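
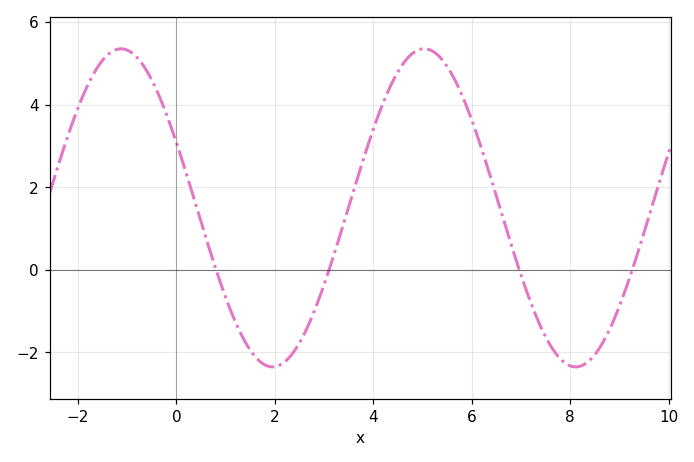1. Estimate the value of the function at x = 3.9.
3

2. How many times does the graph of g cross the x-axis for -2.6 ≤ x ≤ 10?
4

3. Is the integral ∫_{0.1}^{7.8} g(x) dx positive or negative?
positive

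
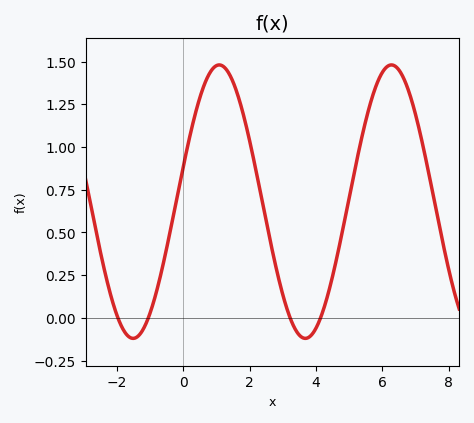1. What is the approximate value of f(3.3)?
-0.04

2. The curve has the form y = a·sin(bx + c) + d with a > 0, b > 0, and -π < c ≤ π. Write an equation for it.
y = 0.8sin(1.2x + 0.26) + 0.68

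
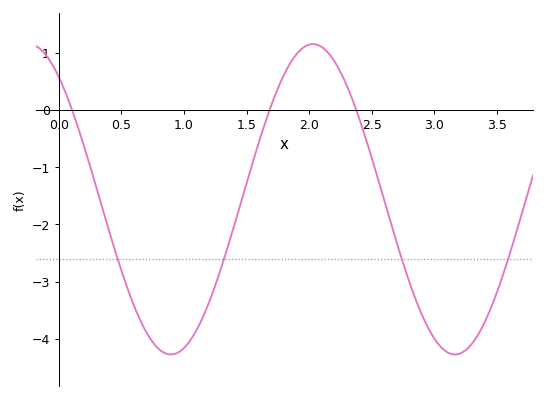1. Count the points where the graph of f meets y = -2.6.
4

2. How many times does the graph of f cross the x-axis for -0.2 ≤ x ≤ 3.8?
3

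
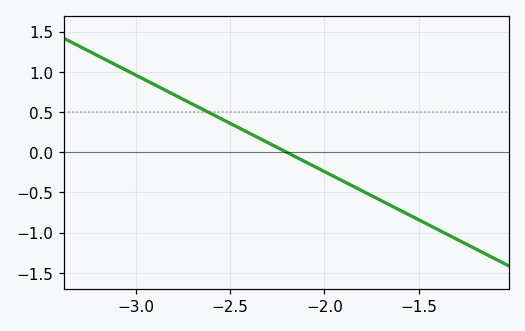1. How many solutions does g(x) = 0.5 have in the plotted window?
1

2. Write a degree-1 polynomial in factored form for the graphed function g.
y = -1.2(x + 2.2)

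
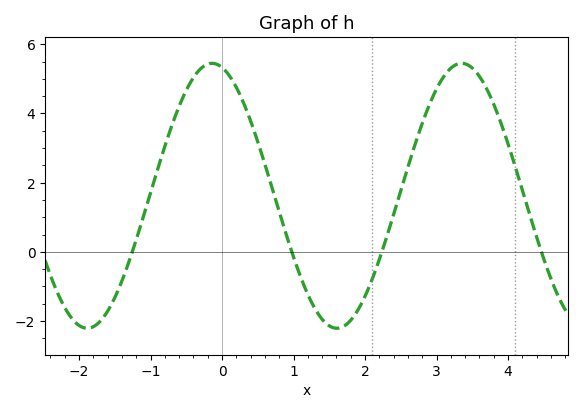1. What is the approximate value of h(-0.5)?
4.6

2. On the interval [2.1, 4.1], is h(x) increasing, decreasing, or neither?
neither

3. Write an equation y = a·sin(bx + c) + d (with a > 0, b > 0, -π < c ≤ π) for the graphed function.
y = 3.83sin(1.8x + 1.8) + 1.62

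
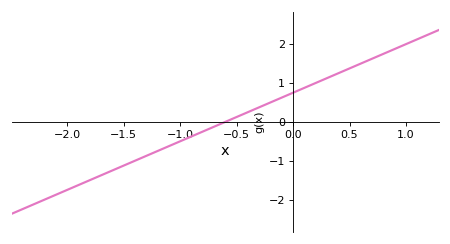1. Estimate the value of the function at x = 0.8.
1.75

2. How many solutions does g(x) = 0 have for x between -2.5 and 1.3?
1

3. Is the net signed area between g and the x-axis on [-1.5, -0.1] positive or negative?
negative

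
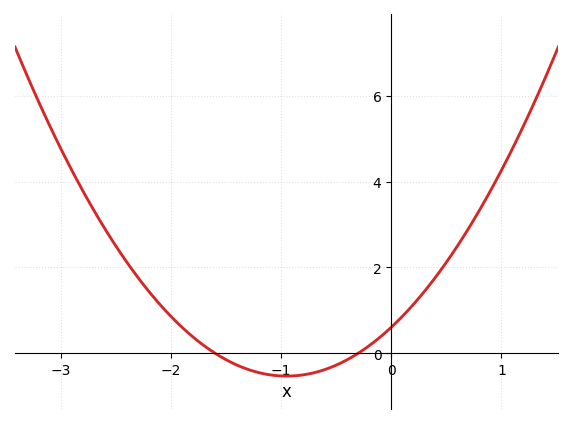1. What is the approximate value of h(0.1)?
0.8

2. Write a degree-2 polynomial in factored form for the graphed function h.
y = 1.26(x + 1.6)(x + 0.3)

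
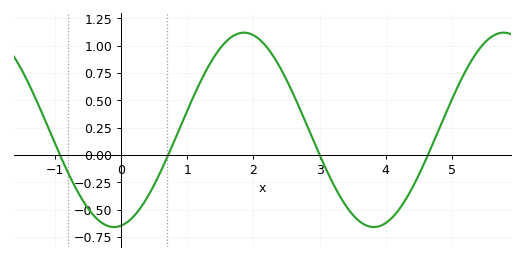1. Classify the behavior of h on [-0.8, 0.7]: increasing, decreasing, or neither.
neither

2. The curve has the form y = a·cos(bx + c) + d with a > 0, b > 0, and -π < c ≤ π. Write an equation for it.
y = 0.89cos(1.6x - 3) + 0.23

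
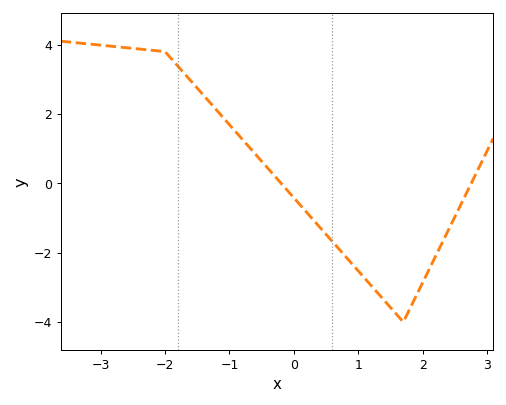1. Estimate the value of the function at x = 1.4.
-3.4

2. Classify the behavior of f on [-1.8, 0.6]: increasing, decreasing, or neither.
decreasing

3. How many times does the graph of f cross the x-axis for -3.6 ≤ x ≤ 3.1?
2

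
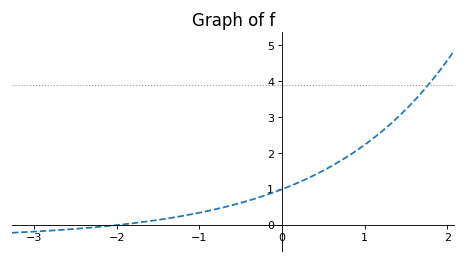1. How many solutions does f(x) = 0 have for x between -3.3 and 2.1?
1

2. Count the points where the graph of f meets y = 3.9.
1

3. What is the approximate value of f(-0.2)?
0.824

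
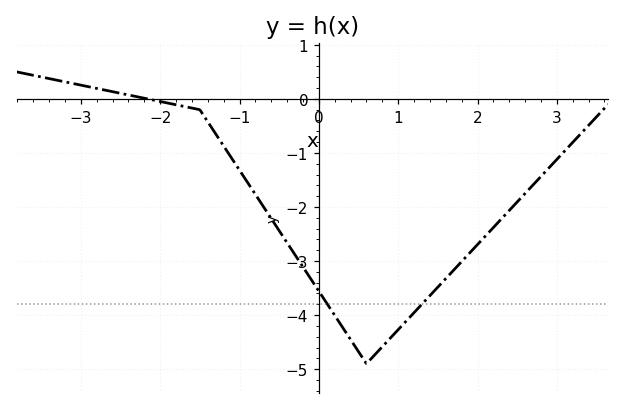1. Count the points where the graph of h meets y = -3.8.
2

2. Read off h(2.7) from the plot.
-1.6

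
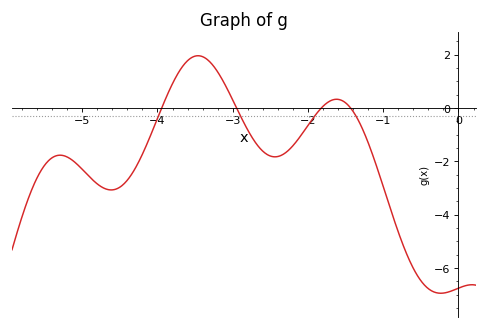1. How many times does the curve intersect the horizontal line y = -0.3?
4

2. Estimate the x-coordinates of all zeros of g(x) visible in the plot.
-3.9, -2.9, -1.8, -1.4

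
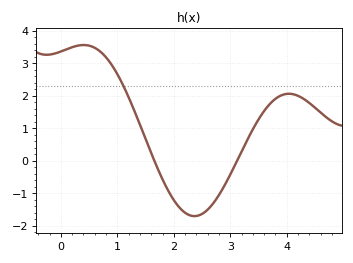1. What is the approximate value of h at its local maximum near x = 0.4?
3.56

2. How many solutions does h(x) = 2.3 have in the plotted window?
1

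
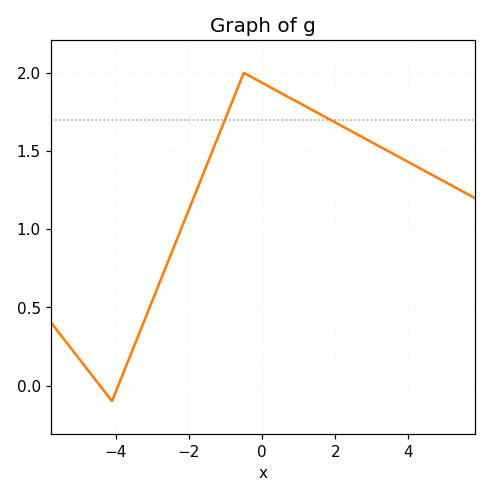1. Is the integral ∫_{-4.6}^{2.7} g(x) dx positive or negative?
positive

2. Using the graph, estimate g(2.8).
1.6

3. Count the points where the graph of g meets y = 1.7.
2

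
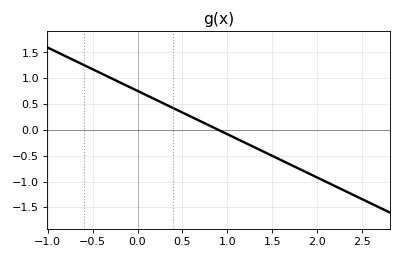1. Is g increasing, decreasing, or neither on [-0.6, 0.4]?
decreasing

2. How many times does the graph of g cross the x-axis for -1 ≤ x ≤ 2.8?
1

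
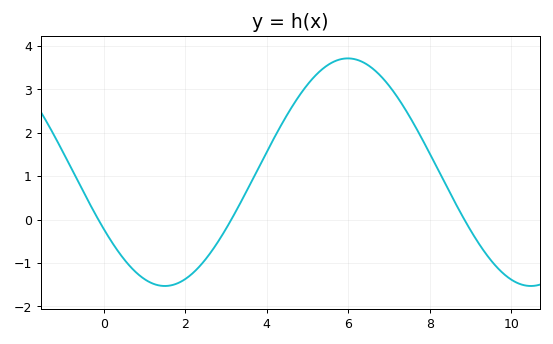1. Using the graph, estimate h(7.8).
1.87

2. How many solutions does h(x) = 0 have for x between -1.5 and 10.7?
3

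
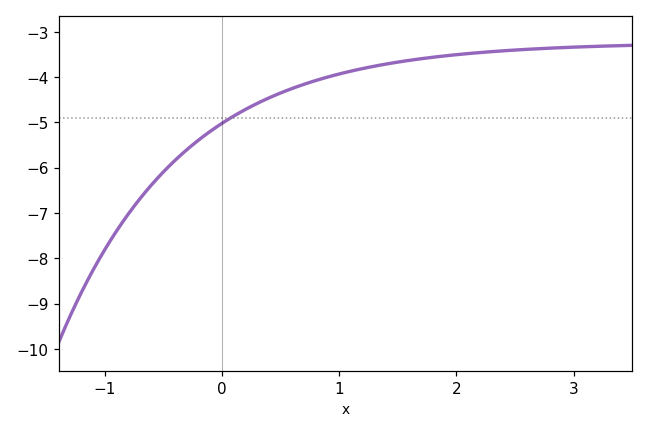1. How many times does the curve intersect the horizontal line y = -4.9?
1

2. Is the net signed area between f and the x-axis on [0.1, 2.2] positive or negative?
negative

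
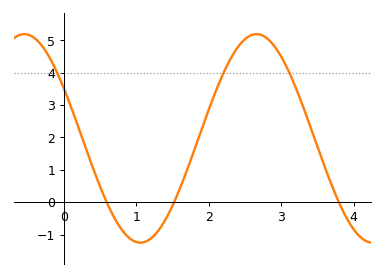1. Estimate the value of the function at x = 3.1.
4.1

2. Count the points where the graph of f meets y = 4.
3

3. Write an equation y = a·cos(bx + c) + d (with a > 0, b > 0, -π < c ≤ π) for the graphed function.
y = 3.22cos(2x + 1.1) + 1.97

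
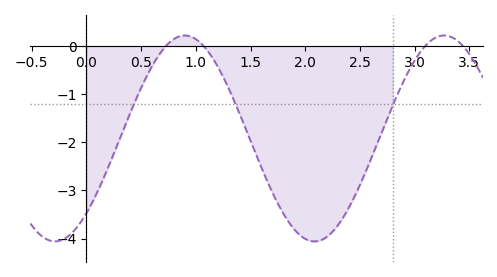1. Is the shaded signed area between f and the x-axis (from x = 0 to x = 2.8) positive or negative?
negative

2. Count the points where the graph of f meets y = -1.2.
3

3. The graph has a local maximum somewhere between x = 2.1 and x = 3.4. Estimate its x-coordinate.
3.27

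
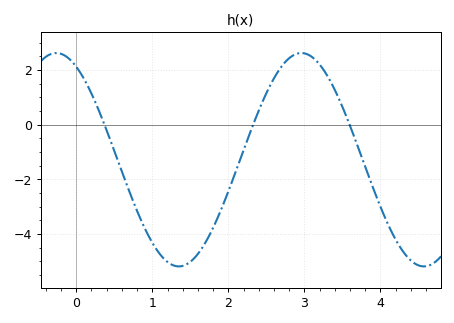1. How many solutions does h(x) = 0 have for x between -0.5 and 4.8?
3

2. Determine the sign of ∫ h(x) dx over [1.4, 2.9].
negative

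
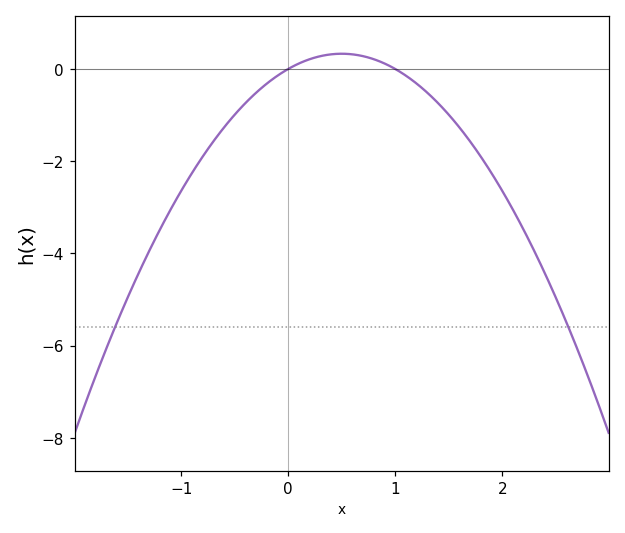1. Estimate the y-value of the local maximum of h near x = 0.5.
0.33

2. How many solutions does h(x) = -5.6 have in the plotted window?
2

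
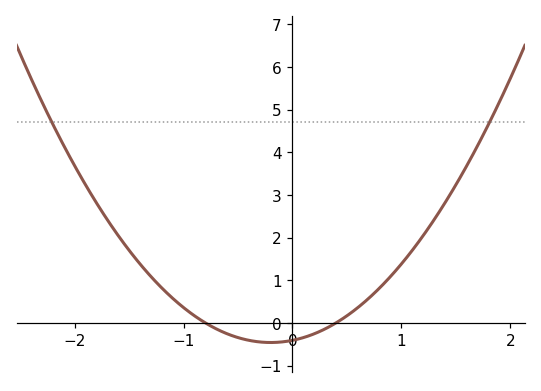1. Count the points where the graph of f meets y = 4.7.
2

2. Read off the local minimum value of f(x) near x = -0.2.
-0.5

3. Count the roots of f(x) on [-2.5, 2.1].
2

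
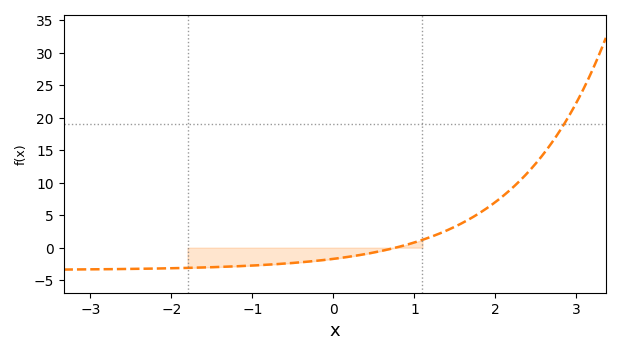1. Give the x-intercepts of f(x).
0.8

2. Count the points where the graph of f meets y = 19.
1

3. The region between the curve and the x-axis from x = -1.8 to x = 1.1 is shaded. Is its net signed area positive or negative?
negative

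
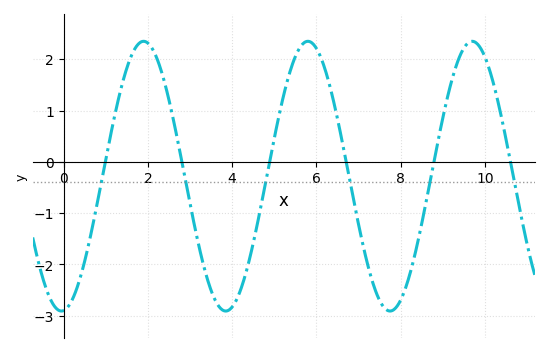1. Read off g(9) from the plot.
0.8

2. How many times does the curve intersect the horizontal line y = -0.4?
6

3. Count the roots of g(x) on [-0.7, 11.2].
6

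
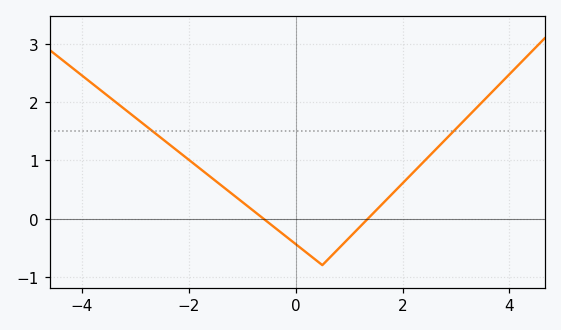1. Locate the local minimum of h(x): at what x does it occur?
0.5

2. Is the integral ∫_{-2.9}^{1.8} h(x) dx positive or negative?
positive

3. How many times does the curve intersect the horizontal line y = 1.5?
2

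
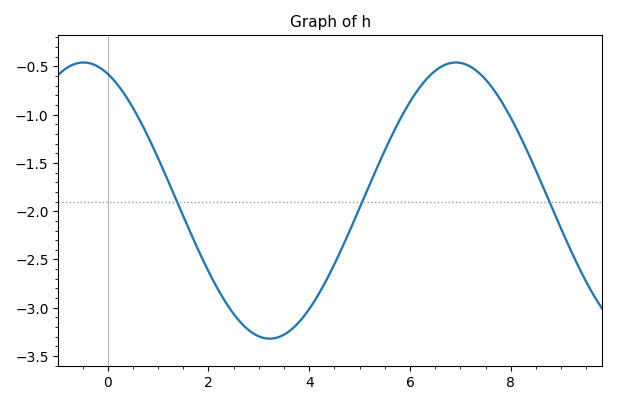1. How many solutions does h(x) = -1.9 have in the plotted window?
3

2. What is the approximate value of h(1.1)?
-1.57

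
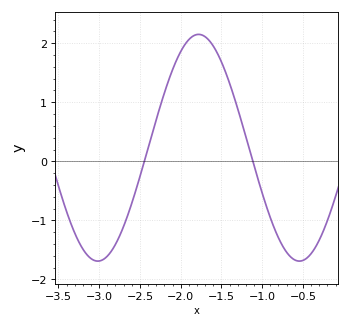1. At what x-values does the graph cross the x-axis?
-2.45, -1.11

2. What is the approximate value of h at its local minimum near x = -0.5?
-1.69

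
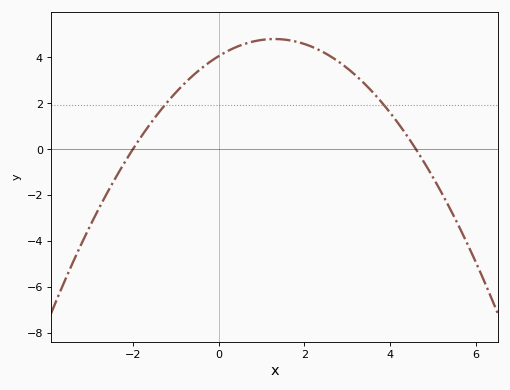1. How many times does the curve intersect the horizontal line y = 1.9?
2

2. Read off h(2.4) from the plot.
4.26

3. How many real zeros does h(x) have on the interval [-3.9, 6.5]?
2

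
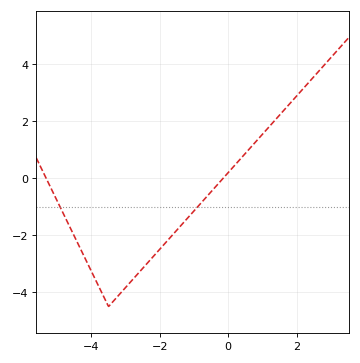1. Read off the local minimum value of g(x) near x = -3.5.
-4.4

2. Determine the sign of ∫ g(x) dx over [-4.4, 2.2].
negative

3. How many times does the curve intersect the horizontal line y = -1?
2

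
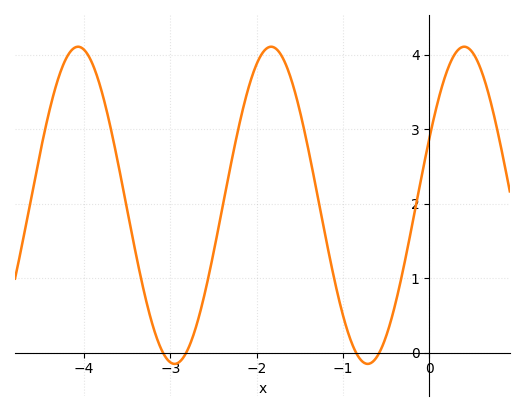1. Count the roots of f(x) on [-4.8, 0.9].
4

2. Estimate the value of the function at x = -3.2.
0.349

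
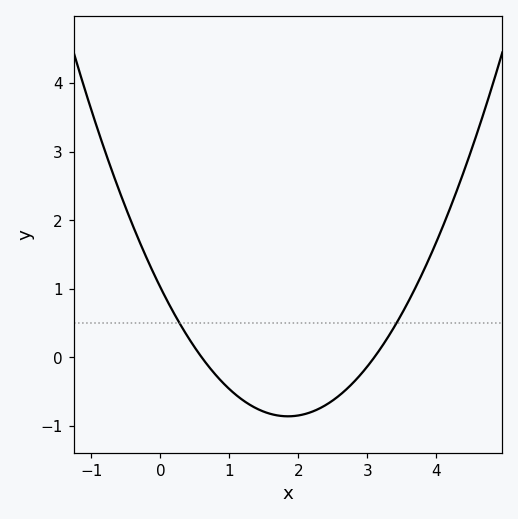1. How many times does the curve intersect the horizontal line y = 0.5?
2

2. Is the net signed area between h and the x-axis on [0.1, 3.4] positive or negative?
negative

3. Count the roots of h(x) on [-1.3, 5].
2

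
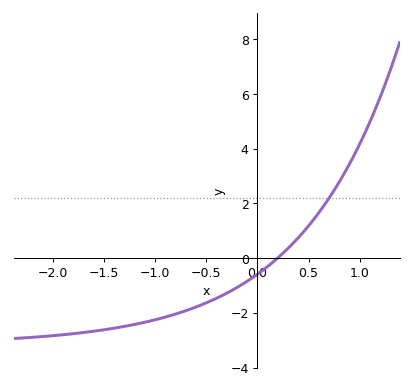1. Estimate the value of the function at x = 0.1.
-0.4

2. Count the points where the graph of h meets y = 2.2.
1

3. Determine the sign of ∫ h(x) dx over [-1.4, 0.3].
negative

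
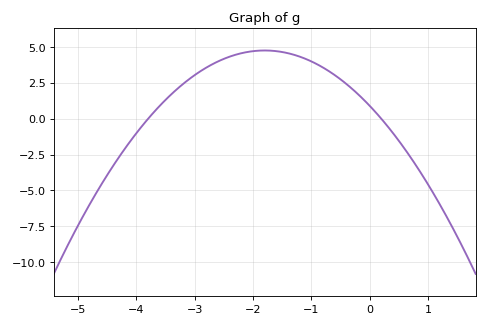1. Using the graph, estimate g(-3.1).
2.75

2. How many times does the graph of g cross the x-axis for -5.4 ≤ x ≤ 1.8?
2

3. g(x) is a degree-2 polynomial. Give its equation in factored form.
y = -1.19(x + 3.8)(x - 0.2)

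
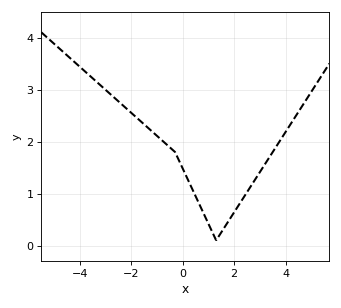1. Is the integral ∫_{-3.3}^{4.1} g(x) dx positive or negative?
positive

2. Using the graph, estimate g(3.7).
2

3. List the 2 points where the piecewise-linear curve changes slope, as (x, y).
(-0.3, 1.8); (1.3, 0.1)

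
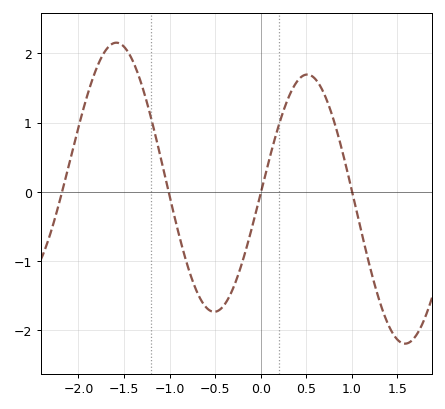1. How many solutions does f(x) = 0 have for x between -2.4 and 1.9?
4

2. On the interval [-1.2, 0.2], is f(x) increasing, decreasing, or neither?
neither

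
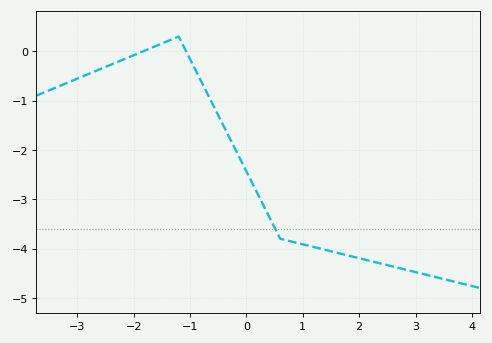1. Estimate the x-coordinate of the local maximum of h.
-1.2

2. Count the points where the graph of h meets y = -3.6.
1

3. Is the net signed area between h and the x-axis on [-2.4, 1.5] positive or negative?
negative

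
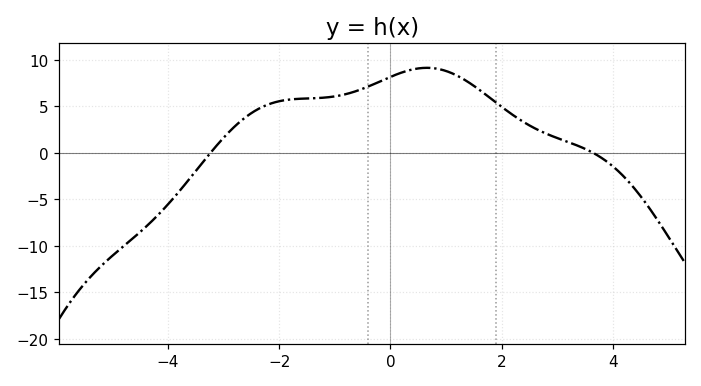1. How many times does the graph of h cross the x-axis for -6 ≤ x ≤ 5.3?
2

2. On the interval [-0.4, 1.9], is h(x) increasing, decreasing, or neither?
neither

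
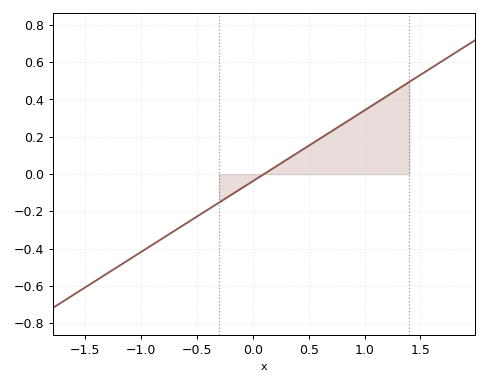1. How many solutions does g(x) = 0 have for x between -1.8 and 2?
1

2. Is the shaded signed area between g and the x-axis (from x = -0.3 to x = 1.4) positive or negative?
positive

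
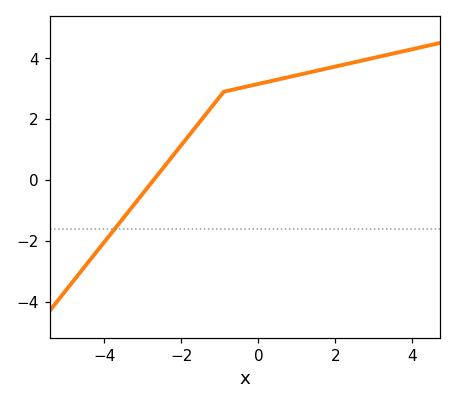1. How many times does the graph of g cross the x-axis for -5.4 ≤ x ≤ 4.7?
1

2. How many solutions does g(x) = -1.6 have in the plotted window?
1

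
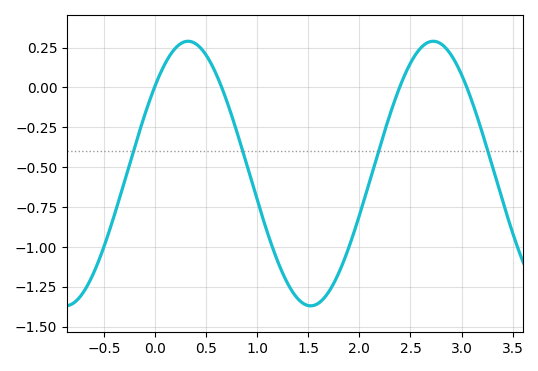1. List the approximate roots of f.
0, 0.7, 2.4, 3.1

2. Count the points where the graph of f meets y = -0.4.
4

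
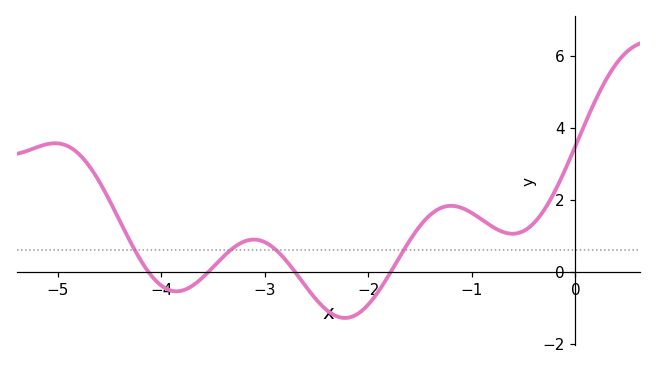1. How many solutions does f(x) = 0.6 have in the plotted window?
4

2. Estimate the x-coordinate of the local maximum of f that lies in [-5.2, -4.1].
-5.03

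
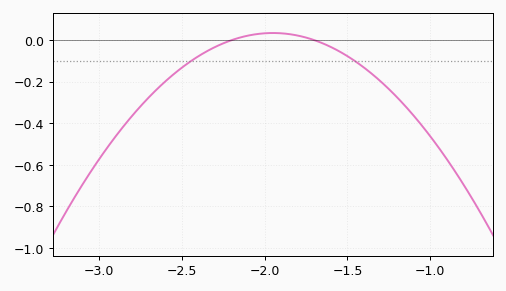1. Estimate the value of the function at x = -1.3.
-0.2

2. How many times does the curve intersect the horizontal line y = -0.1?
2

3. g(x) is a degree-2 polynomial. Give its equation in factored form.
y = -0.55(x + 2.2)(x + 1.7)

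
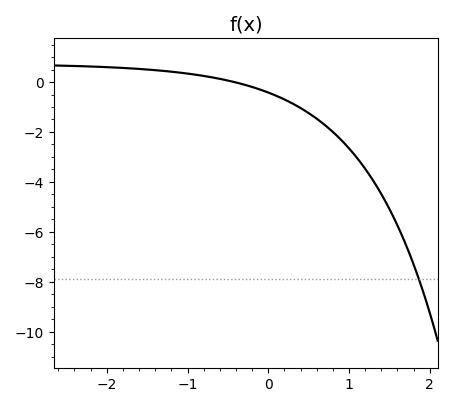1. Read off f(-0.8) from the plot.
0.245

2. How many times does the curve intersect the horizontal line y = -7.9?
1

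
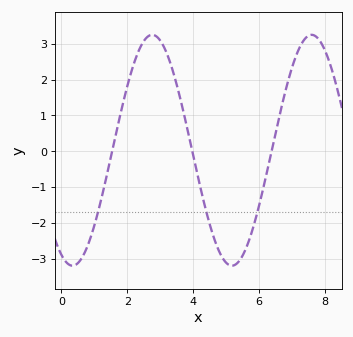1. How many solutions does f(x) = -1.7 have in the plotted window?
3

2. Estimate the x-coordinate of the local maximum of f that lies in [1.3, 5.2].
2.76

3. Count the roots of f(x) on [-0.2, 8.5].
3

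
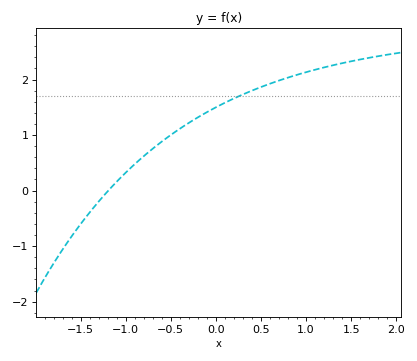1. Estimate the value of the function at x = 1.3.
2.26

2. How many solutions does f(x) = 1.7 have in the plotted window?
1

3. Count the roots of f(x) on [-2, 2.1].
1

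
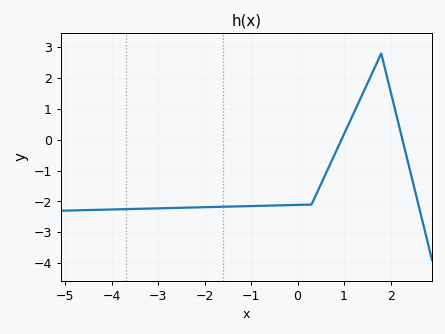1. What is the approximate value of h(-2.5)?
-2.2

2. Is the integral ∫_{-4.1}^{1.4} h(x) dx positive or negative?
negative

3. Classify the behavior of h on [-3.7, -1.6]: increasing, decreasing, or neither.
increasing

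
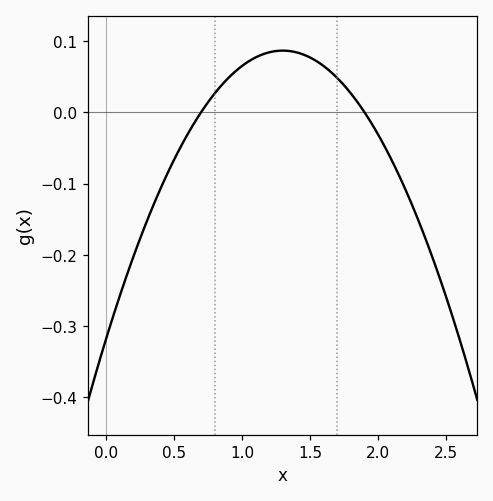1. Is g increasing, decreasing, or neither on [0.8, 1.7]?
neither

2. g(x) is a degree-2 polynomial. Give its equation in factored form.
y = -0.24(x - 0.7)(x - 1.9)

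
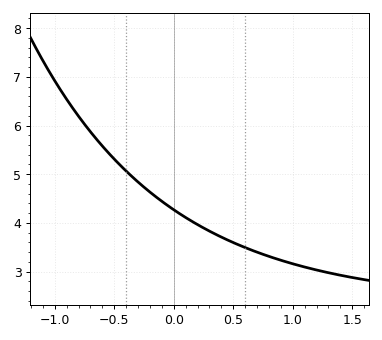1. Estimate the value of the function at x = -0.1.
4.44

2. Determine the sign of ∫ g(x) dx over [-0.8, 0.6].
positive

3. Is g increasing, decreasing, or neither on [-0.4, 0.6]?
decreasing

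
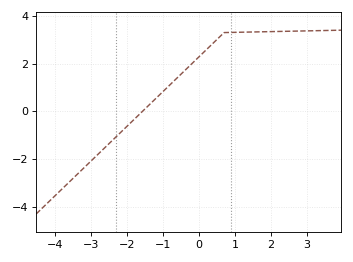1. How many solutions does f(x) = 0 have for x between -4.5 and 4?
1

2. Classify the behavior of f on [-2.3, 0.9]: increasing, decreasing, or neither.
increasing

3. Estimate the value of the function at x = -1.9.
-0.4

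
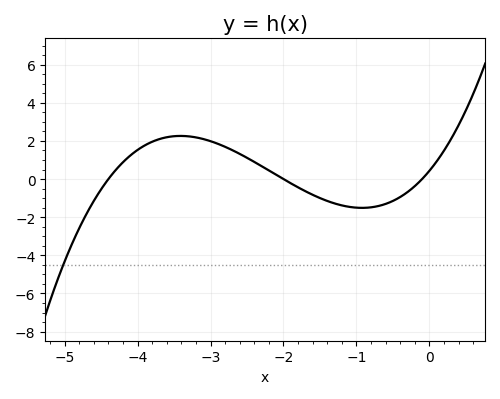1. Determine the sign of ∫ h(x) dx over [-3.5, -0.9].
positive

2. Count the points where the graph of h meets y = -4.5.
1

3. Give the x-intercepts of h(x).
-4.4, -2, -0.1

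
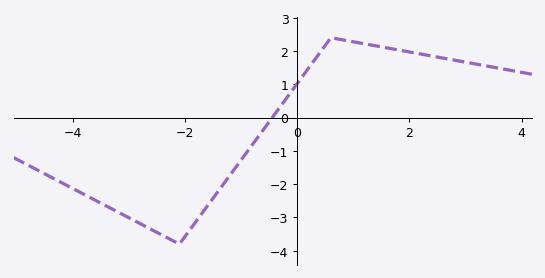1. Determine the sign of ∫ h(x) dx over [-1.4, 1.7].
positive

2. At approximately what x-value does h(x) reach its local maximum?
0.604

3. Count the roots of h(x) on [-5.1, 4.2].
1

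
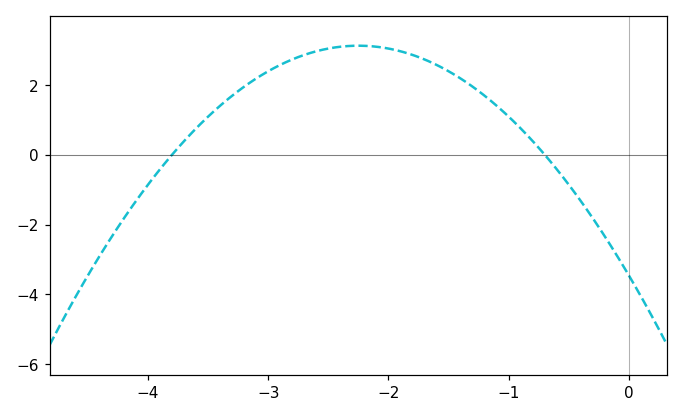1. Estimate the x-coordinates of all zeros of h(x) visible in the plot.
-3.8, -0.7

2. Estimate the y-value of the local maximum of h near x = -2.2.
3.2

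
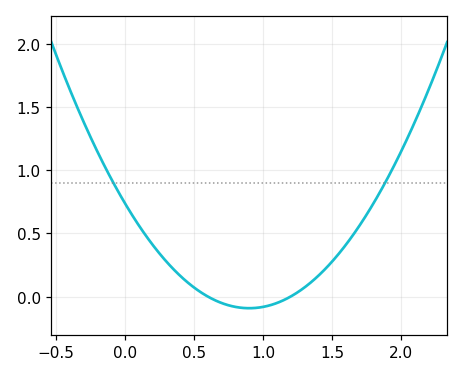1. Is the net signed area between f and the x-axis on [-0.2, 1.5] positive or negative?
positive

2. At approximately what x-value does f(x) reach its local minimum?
0.9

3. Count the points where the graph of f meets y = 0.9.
2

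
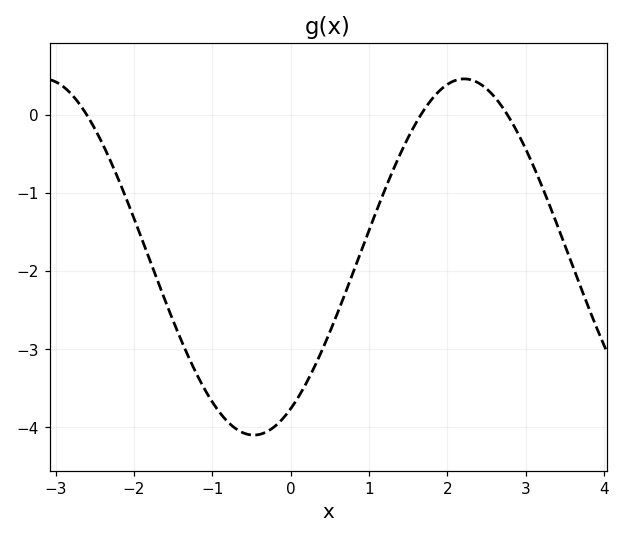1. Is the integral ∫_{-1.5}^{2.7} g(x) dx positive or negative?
negative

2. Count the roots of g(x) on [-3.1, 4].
3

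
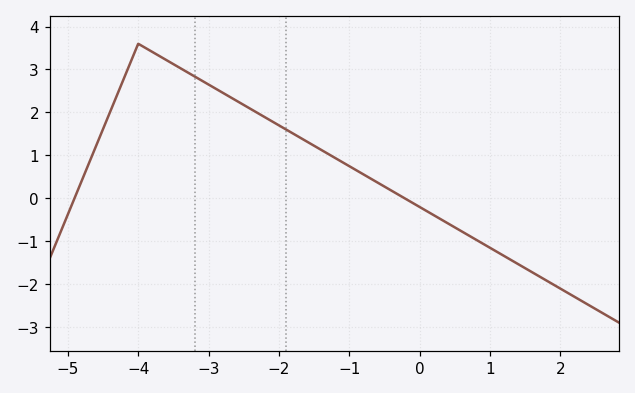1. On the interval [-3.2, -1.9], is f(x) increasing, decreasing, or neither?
decreasing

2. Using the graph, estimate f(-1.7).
1.41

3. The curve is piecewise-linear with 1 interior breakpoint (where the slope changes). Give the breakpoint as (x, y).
(-4, 3.6)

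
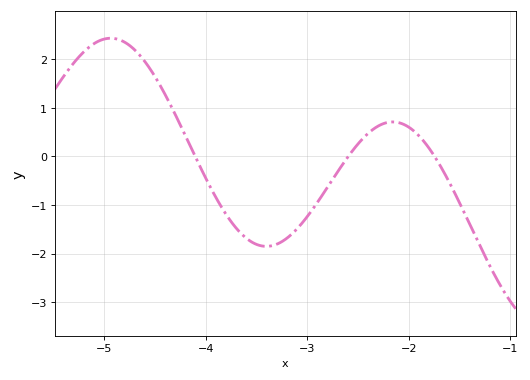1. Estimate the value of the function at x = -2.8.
-0.6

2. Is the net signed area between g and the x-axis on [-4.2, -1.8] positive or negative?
negative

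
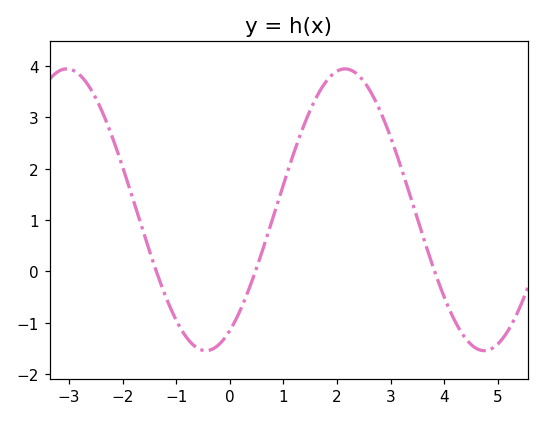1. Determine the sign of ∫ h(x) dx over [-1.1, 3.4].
positive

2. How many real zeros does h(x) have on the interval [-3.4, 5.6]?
3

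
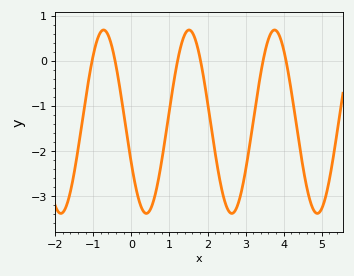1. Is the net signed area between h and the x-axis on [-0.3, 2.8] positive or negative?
negative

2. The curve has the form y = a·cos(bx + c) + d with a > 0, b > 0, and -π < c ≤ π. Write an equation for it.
y = 2.03cos(2.8x + 2) - 1.35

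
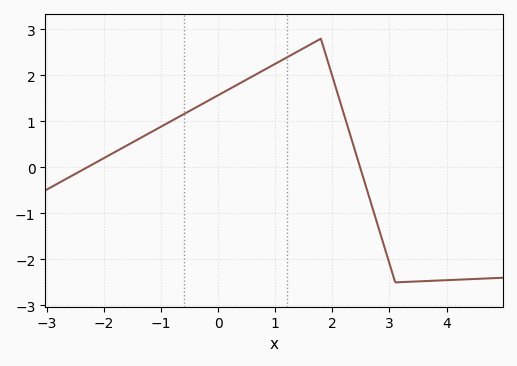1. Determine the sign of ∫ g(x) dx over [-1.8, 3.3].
positive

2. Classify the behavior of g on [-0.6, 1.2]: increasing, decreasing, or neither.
increasing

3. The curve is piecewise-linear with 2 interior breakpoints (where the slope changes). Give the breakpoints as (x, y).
(1.8, 2.8); (3.1, -2.5)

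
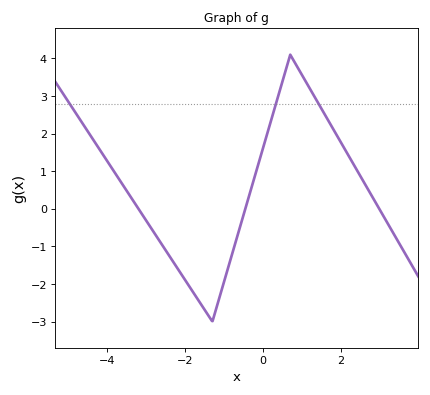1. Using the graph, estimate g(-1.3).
-3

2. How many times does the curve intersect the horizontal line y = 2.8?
3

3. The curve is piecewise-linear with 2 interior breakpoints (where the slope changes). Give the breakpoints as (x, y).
(-1.3, -3); (0.7, 4.1)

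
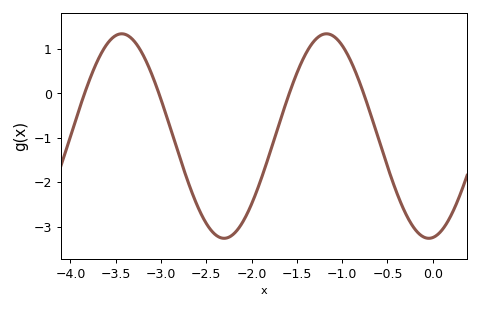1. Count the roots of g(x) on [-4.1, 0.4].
4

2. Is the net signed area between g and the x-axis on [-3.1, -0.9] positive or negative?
negative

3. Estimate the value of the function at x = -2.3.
-3.3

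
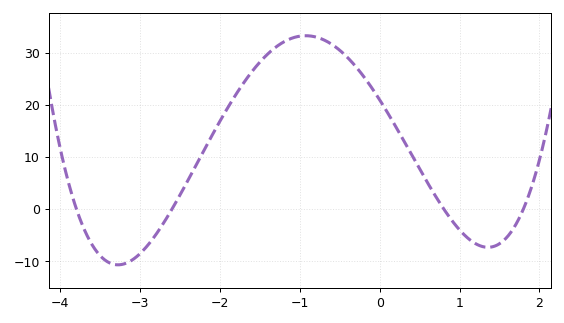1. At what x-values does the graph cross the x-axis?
-3.8, -2.6, 0.8, 1.8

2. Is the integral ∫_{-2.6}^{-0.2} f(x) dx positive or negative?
positive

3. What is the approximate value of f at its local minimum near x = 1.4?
-7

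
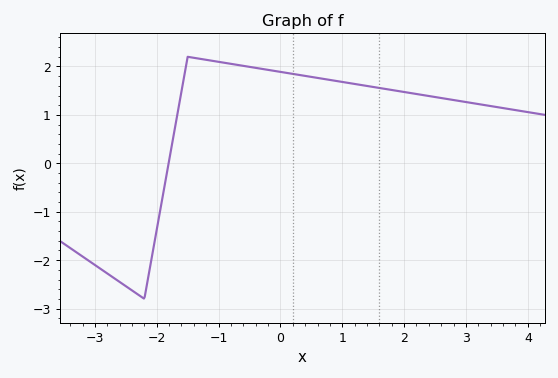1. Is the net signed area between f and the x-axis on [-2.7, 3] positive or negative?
positive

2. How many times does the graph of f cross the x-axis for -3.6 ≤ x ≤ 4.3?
1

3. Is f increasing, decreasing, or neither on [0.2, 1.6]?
decreasing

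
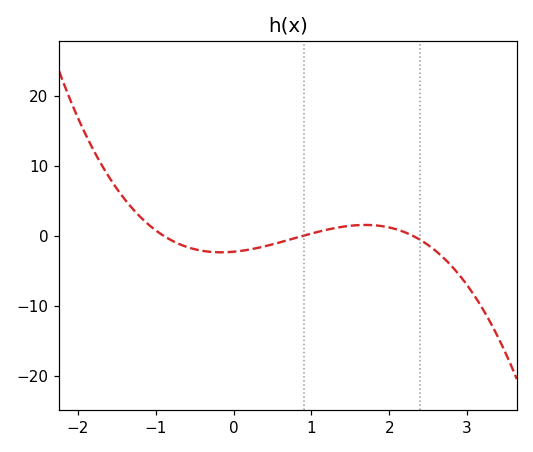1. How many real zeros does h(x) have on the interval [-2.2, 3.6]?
3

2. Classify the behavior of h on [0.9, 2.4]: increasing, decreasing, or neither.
neither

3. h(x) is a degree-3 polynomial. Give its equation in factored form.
y = -1.23(x + 0.9)(x - 0.9)(x - 2.3)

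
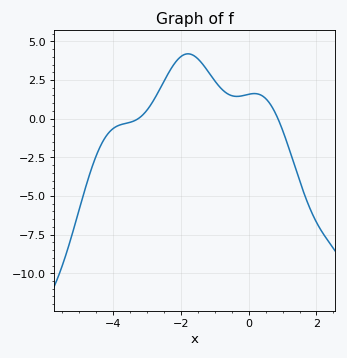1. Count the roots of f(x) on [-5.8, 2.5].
2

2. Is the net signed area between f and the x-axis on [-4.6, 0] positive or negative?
positive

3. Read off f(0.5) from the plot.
1.4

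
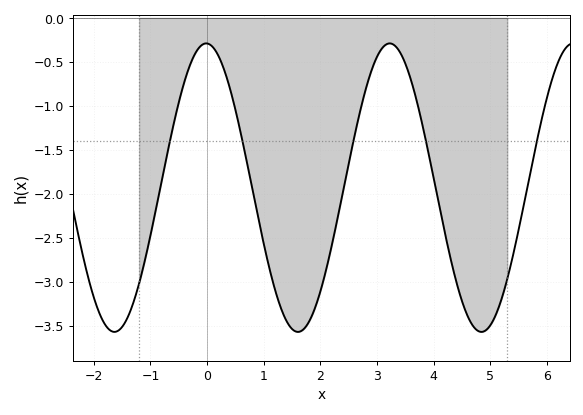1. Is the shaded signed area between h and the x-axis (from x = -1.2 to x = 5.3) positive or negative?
negative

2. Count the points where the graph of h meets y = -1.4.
5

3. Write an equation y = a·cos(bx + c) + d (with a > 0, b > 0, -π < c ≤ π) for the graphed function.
y = 1.64cos(1.9x + 0.03) - 1.93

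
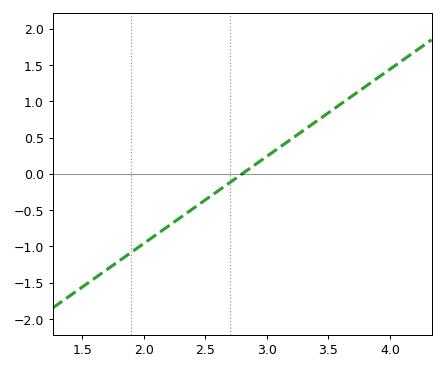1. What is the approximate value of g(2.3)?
-0.6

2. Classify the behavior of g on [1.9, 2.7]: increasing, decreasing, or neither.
increasing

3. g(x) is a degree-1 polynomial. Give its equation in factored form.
y = 1.2(x - 2.8)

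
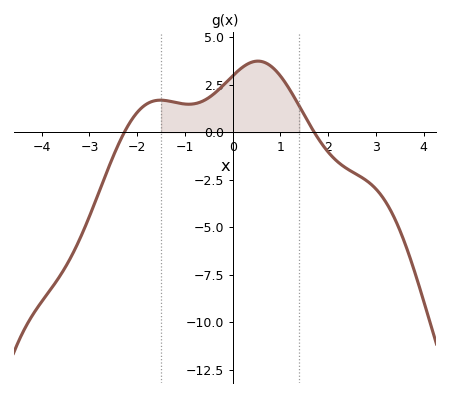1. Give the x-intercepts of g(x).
-2.2, 1.8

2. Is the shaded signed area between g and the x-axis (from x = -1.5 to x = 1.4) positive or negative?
positive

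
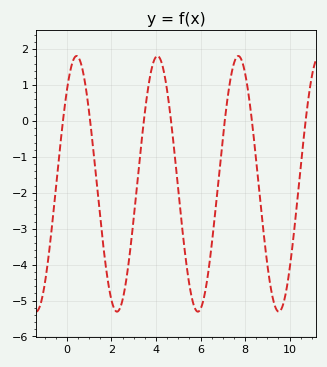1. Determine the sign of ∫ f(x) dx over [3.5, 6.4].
negative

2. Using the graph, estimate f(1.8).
-4.29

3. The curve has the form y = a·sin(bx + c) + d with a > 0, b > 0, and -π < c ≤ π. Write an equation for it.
y = 3.56sin(1.73x + 0.822) - 1.75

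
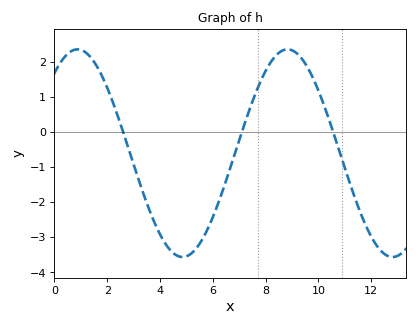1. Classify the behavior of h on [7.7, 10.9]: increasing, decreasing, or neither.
neither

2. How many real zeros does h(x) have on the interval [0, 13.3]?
3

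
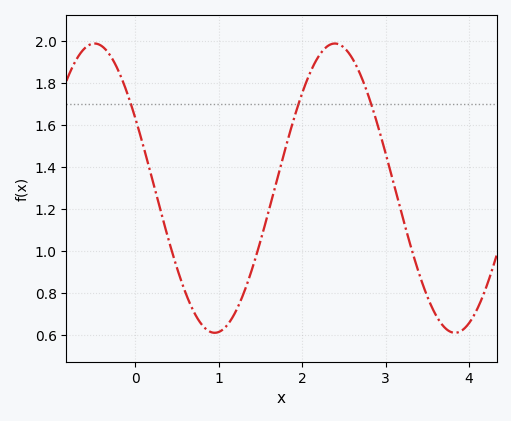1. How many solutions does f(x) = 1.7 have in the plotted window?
3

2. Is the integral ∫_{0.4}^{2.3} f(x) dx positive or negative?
positive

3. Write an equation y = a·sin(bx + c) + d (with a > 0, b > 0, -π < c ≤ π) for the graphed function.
y = 0.69sin(2.2x + 2.6) + 1.3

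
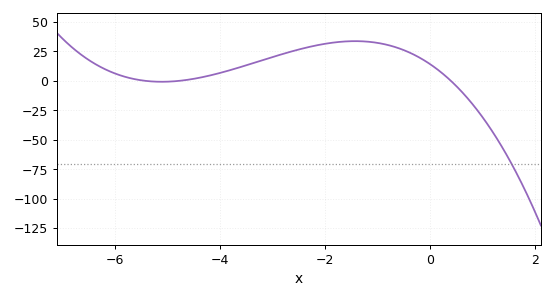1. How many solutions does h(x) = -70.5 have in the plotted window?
1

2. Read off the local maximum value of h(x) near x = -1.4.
33.8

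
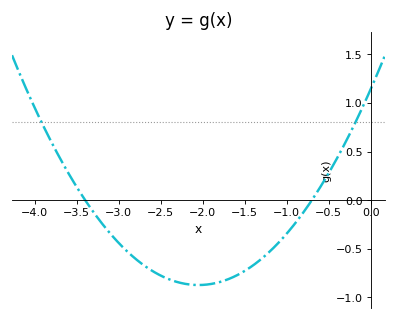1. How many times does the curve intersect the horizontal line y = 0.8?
2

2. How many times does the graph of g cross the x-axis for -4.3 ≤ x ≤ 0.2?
2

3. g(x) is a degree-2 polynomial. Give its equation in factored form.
y = 0.48(x + 3.4)(x + 0.7)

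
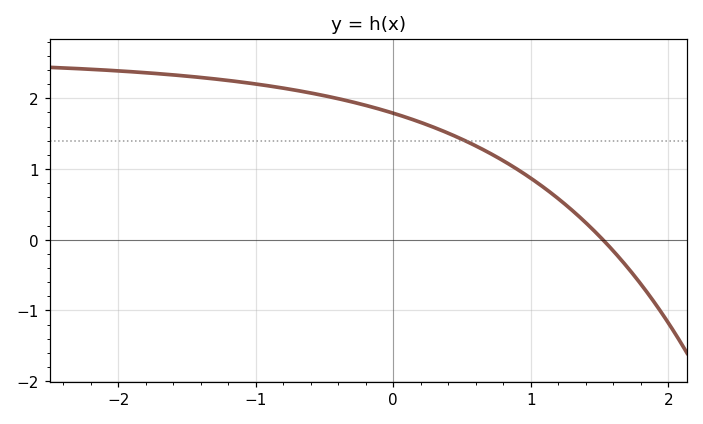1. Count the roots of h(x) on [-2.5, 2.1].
1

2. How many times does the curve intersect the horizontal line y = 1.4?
1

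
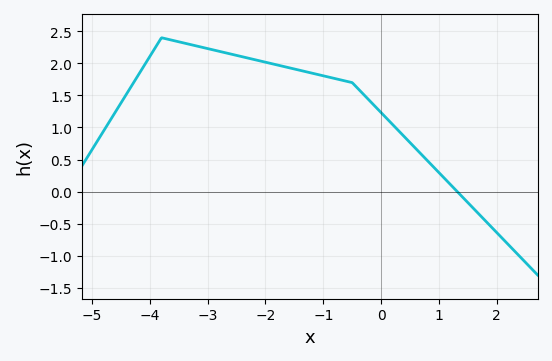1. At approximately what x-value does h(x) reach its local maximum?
-3.8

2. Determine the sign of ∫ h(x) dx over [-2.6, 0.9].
positive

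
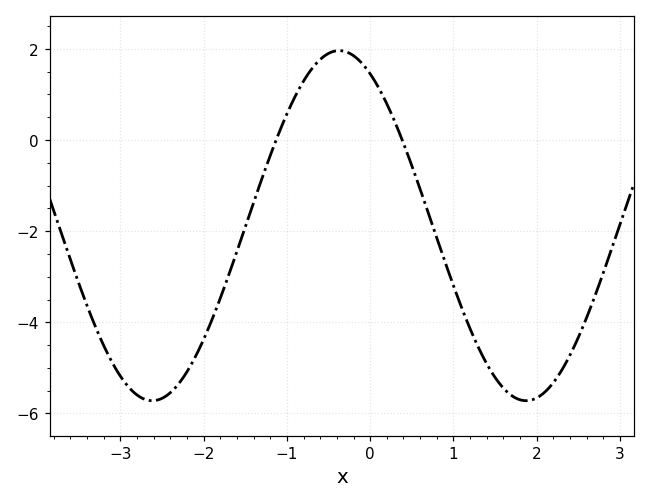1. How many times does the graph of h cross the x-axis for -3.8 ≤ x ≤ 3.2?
2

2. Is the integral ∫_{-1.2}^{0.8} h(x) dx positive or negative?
positive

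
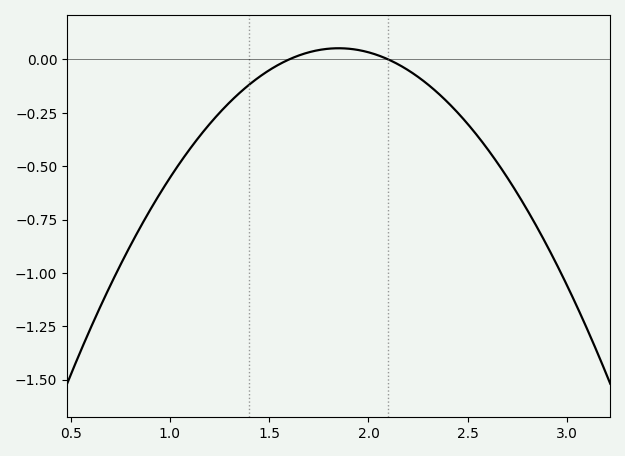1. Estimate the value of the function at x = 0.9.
-0.7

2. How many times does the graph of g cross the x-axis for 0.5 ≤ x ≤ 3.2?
2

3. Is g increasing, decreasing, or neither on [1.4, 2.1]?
neither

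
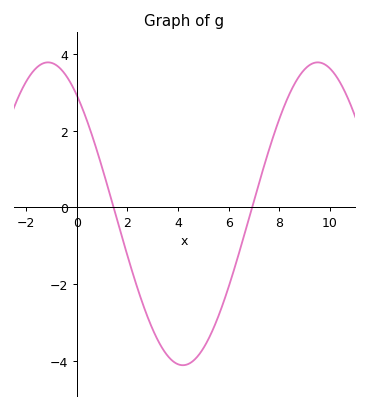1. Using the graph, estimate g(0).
3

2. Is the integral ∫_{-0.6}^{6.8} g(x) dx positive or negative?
negative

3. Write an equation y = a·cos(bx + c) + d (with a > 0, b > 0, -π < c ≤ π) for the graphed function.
y = 3.95cos(0.59x + 0.67) - 0.17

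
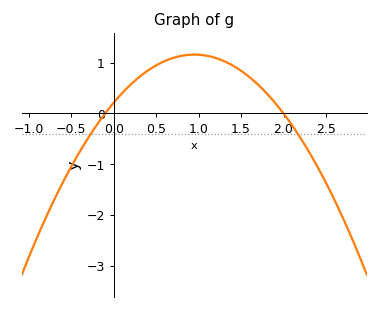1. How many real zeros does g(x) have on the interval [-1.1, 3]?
2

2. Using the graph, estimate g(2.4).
-1.05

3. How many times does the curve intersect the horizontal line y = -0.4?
2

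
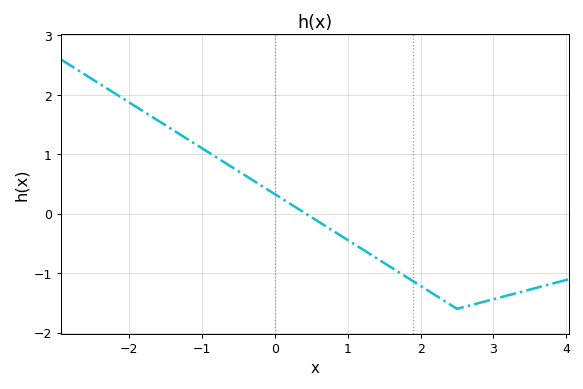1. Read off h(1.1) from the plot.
-0.52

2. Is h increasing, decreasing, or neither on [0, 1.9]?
decreasing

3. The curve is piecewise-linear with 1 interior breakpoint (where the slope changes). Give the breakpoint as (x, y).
(2.5, -1.6)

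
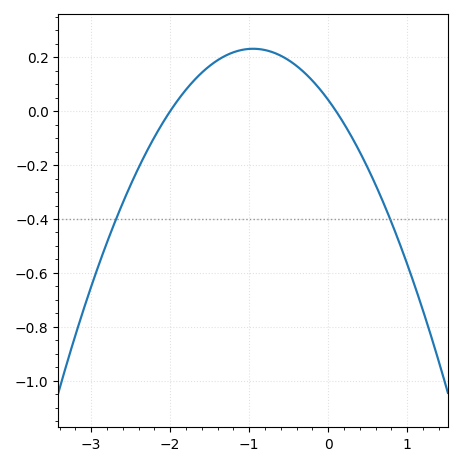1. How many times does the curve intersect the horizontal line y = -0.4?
2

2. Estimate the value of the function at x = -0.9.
0.24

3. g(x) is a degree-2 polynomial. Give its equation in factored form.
y = -0.21(x + 2)(x - 0.1)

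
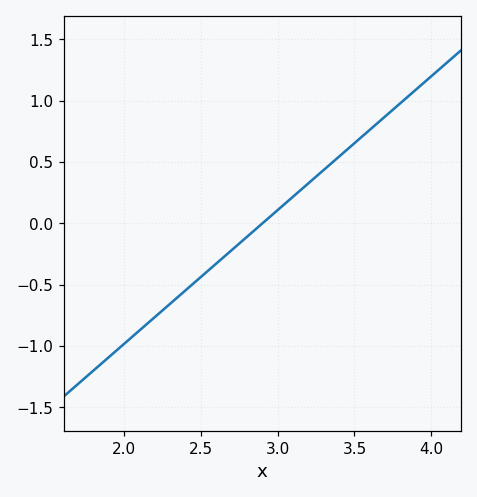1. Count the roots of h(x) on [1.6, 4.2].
1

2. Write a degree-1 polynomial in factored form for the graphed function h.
y = 1.09(x - 2.9)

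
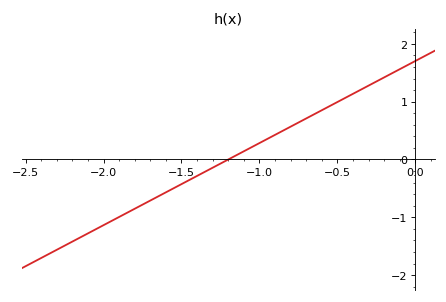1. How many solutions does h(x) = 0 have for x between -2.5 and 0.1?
1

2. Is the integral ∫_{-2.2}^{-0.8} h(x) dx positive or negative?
negative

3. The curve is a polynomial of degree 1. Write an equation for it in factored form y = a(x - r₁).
y = 1.42(x + 1.2)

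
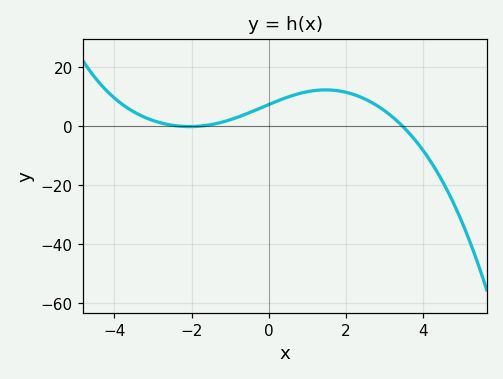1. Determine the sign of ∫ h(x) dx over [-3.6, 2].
positive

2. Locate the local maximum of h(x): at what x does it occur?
1.4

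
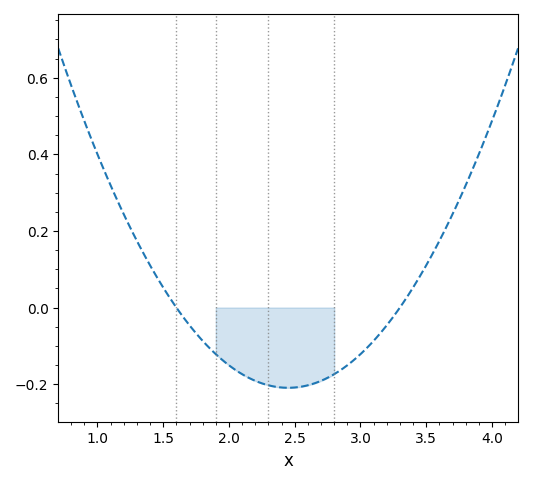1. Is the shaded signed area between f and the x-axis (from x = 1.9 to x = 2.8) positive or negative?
negative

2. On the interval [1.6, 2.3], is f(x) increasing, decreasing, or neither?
decreasing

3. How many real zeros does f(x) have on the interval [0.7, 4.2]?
2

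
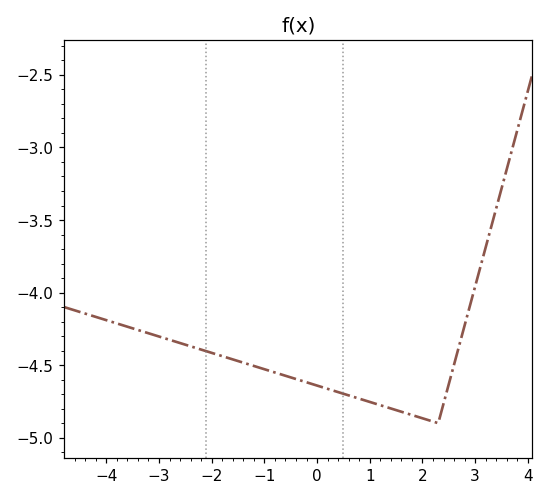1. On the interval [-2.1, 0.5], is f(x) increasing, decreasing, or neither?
decreasing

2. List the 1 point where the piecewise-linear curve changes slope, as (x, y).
(2.3, -4.9)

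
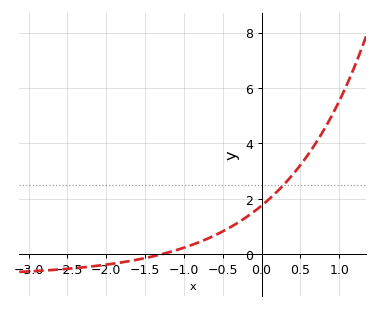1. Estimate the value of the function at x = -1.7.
-0.249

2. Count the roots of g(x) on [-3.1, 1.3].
1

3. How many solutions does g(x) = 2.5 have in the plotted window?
1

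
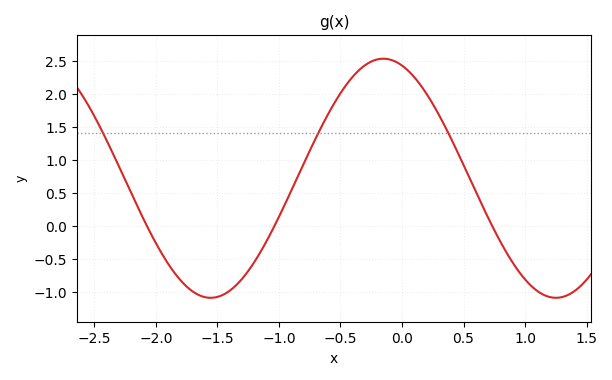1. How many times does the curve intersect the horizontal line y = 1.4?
3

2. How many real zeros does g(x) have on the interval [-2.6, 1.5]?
3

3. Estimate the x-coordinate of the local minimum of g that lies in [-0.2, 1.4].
1.2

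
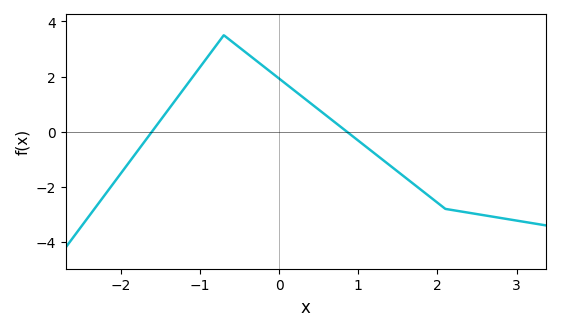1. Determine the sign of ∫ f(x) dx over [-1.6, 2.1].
positive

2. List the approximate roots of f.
-1.61, 0.856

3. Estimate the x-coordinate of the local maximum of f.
-0.7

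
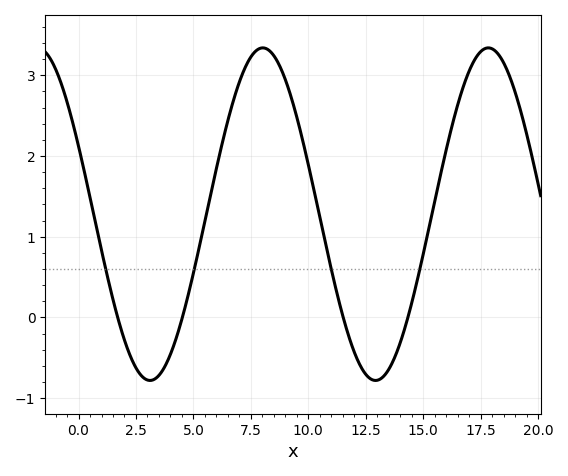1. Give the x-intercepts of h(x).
1.71, 4.52, 11.5, 14.3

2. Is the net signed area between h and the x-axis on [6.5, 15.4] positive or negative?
positive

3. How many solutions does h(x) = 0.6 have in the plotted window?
4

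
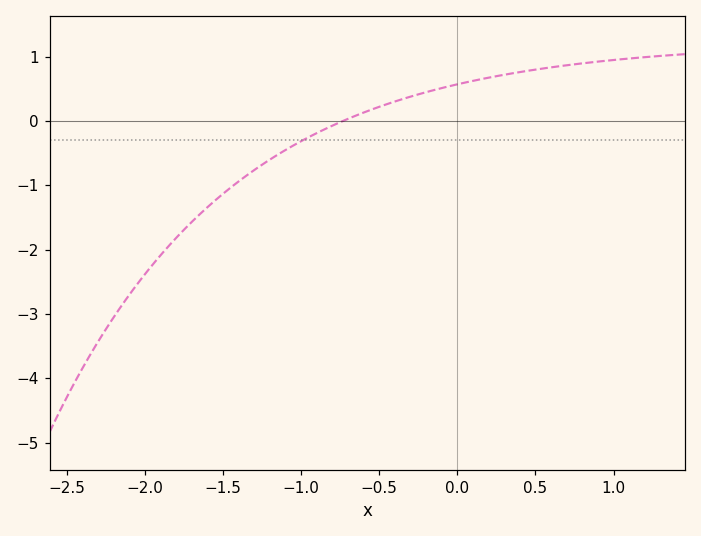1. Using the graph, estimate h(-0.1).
0.5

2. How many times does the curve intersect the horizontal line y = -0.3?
1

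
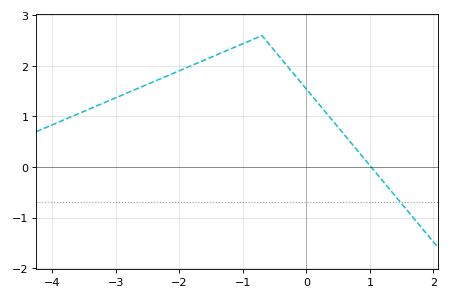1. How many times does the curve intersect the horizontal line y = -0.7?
1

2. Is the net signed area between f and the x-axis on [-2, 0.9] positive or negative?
positive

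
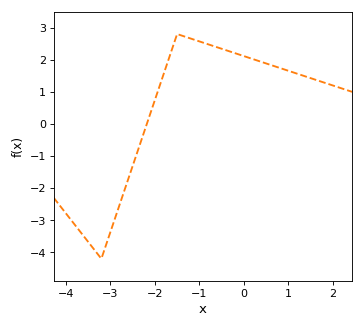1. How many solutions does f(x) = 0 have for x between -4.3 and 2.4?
1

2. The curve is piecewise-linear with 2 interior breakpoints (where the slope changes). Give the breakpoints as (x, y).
(-3.2, -4.2); (-1.5, 2.8)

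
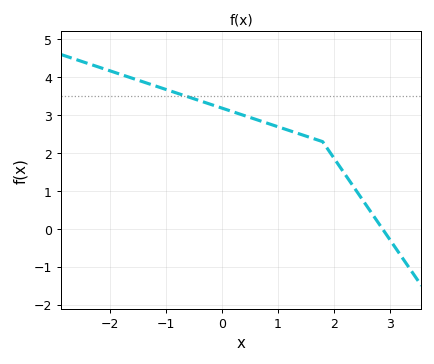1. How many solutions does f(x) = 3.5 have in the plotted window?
1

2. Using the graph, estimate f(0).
3.2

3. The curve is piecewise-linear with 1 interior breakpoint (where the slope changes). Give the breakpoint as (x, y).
(1.8, 2.3)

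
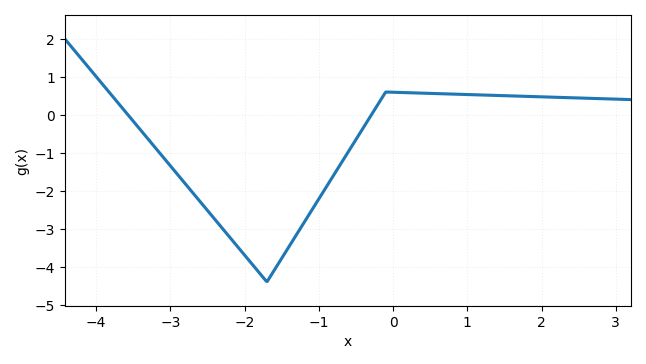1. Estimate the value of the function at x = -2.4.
-2.8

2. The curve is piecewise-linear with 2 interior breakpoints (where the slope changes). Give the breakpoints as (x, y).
(-1.7, -4.4); (-0.1, 0.6)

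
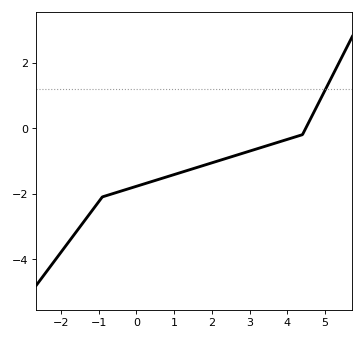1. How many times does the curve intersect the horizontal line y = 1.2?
1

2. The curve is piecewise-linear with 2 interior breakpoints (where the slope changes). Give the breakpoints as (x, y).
(-0.9, -2.1); (4.4, -0.2)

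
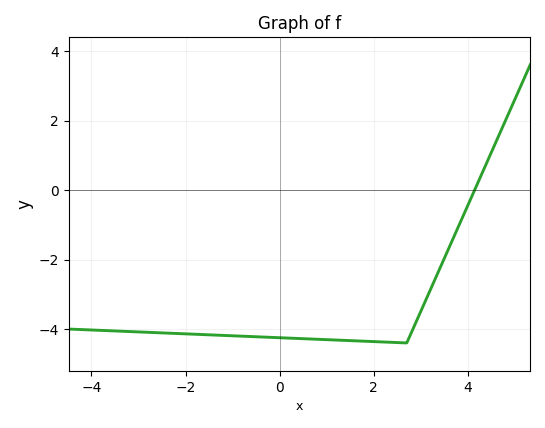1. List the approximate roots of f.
4.2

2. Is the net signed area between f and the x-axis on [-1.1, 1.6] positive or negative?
negative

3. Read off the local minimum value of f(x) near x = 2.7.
-4.4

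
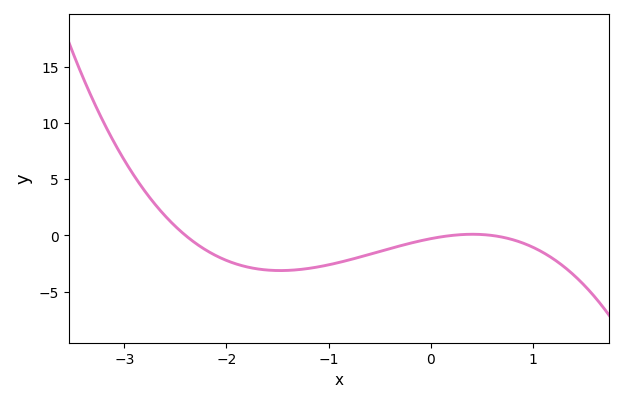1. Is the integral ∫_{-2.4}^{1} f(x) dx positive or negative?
negative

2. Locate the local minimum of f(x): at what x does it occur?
-1.47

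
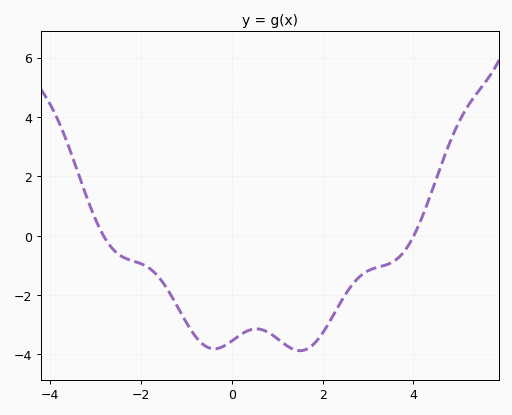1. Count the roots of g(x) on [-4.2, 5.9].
2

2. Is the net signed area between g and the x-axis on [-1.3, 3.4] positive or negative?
negative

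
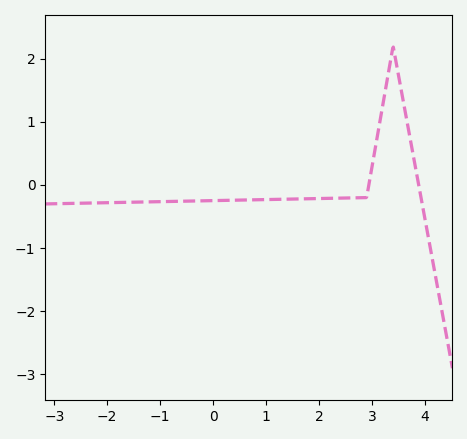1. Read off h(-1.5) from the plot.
-0.272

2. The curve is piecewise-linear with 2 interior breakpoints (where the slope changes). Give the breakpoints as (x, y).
(2.9, -0.2); (3.4, 2.2)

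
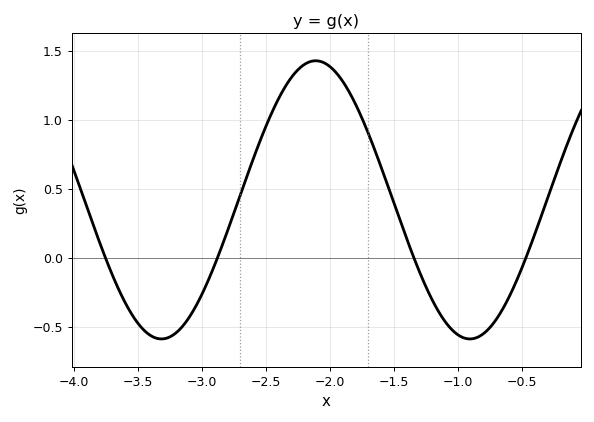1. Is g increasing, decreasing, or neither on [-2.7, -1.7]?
neither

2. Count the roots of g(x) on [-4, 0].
4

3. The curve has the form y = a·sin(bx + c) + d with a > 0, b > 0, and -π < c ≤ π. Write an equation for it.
y = 1.01sin(2.61x + 0.8) + 0.42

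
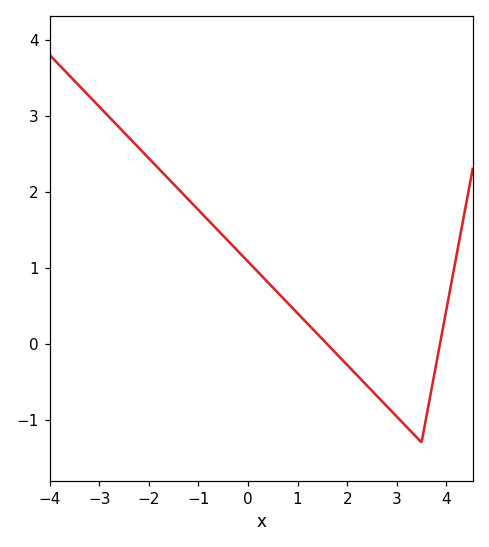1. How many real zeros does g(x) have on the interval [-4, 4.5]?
2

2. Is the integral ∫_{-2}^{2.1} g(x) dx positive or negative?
positive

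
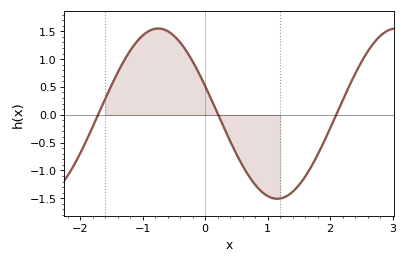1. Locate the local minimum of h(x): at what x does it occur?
1.15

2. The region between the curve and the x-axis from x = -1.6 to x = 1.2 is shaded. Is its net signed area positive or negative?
positive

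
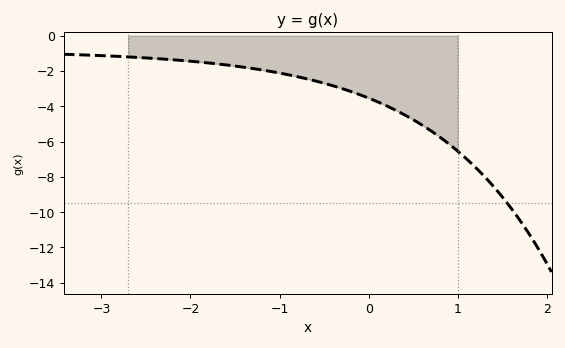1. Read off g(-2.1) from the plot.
-1.4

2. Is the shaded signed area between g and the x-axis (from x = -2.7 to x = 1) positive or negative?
negative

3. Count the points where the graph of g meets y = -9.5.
1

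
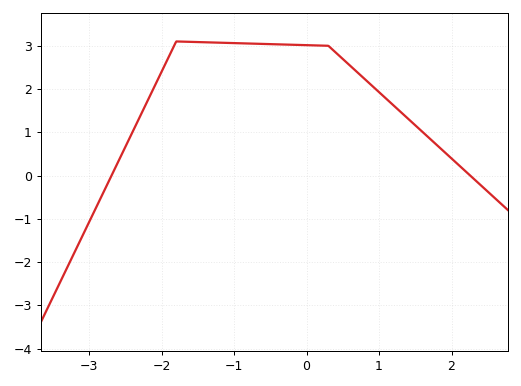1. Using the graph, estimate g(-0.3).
3.03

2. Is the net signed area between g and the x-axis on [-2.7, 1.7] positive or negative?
positive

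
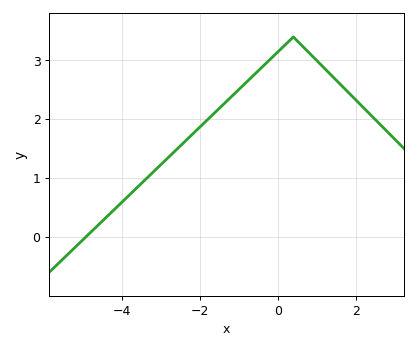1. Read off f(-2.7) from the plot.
1.4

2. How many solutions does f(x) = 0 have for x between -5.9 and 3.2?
1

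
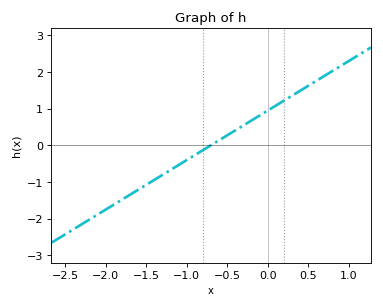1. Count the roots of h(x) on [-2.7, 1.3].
1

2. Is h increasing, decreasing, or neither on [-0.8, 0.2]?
increasing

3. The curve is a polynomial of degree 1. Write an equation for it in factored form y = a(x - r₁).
y = 1.35(x + 0.7)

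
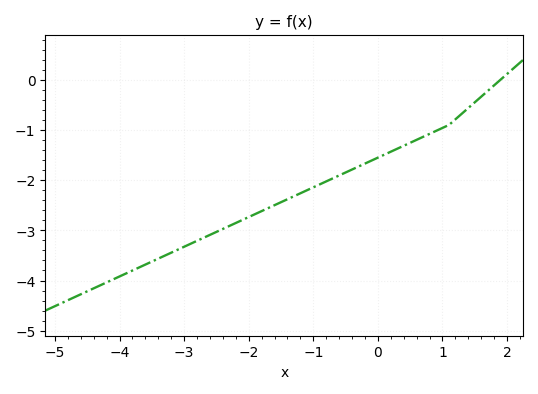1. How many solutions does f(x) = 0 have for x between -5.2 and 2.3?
1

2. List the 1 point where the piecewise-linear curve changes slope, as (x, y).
(1.1, -0.9)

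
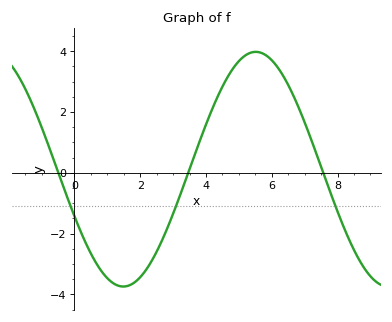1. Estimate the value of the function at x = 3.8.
1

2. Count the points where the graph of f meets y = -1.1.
3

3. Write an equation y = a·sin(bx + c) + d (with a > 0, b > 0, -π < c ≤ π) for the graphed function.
y = 3.86sin(0.78x - 2.7) + 0.12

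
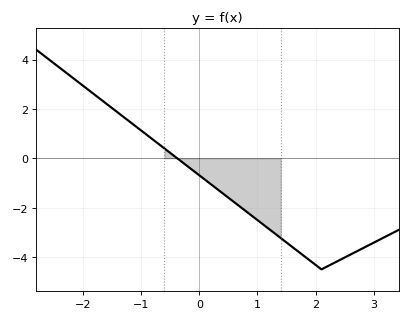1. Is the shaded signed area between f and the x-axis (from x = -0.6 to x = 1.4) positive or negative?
negative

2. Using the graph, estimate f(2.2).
-4.38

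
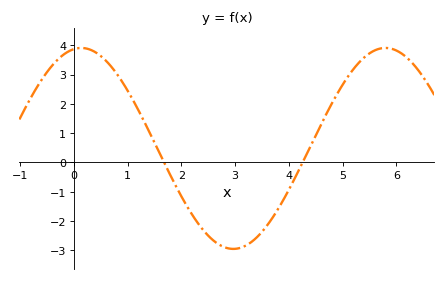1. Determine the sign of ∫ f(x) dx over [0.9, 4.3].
negative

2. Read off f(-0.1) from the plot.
3.79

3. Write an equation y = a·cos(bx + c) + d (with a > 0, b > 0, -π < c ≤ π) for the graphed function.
y = 3.43cos(1.11x - 0.152) + 0.48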